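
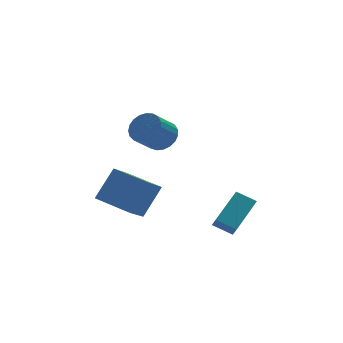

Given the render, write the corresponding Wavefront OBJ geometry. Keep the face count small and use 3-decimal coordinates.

v -0.644 1.775 1.75
v -0.132 2.038 2.416
v -1.144 1.627 3.356
v -1.656 1.365 2.69
v -0.324 2.341 2.343
v -1.335 1.931 3.282
v -0.57 2.547 2.167
v -1.581 2.136 3.107
v -0.83 2.619 1.919
v -1.841 2.208 2.859
v -1.057 2.545 1.642
v -2.068 2.135 2.582
v -1.213 2.338 1.384
v -2.224 1.928 2.324
v -1.271 2.034 1.189
v -2.282 1.623 2.129
v -1.22 1.685 1.091
v -2.231 1.275 2.031
v -1.07 1.352 1.107
v -2.081 0.941 2.047
v -0.846 1.092 1.234
v -1.858 0.681 2.174
v -0.588 0.95 1.451
v -1.599 0.539 2.39
v -0.339 0.951 1.719
v -1.35 0.54 2.659
v -0.143 1.094 1.993
v -1.154 0.684 2.932
v -0.033 1.355 2.224
v -1.045 0.945 3.164
v -0.03 1.689 2.374
v -1.041 1.279 3.314
v 1.242 -0.056 -3.285
v 2.778 0.991 -2.306
v 1.295 0.447 -3.905
v 2.831 1.493 -2.927
v 1.989 -0.713 -3.753
v 3.525 0.333 -2.775
v 2.042 -0.211 -4.374
v 3.578 0.836 -3.395
v -2.299 1.644 -2.877
v -1.195 2.023 -1.34
v -3.337 3.371 -2.558
v -2.232 3.75 -1.021
v -1.328 2.39 -3.759
v -0.223 2.769 -2.222
v -2.365 4.117 -3.44
v -1.261 4.496 -1.903
f 2 1 5
f 2 5 3
f 3 5 6
f 3 6 4
f 5 1 7
f 5 7 6
f 6 7 8
f 6 8 4
f 7 1 9
f 7 9 8
f 8 9 10
f 8 10 4
f 9 1 11
f 9 11 10
f 10 11 12
f 10 12 4
f 11 1 13
f 11 13 12
f 12 13 14
f 12 14 4
f 13 1 15
f 13 15 14
f 14 15 16
f 14 16 4
f 15 1 17
f 15 17 16
f 16 17 18
f 16 18 4
f 17 1 19
f 17 19 18
f 18 19 20
f 18 20 4
f 19 1 21
f 19 21 20
f 20 21 22
f 20 22 4
f 21 1 23
f 21 23 22
f 22 23 24
f 22 24 4
f 23 1 25
f 23 25 24
f 24 25 26
f 24 26 4
f 25 1 27
f 25 27 26
f 26 27 28
f 26 28 4
f 27 1 29
f 27 29 28
f 28 29 30
f 28 30 4
f 29 1 31
f 29 31 30
f 30 31 32
f 30 32 4
f 31 1 2
f 31 2 32
f 32 2 3
f 32 3 4
f 34 36 33
f 37 34 33
f 33 36 35
f 35 37 33
f 34 40 36
f 38 34 37
f 38 40 34
f 36 40 35
f 39 37 35
f 35 40 39
f 39 38 37
f 40 38 39
f 42 44 41
f 45 42 41
f 41 44 43
f 43 45 41
f 42 48 44
f 46 42 45
f 46 48 42
f 44 48 43
f 47 45 43
f 43 48 47
f 47 46 45
f 48 46 47



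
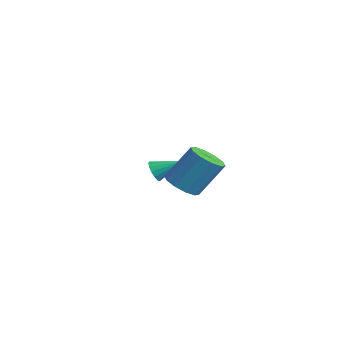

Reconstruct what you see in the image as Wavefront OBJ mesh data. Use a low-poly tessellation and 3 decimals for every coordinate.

v 2.271 -4.041 1.598
v 3.042 -3.925 1.313
v 3.46 -2.964 2.838
v 2.689 -3.079 3.122
v 2.752 -3.536 1.148
v 3.17 -2.574 2.672
v 2.278 -3.339 1.154
v 2.696 -2.378 2.678
v 1.801 -3.411 1.33
v 2.22 -2.45 2.854
v 1.504 -3.723 1.608
v 1.922 -2.762 3.132
v 1.5 -4.156 1.882
v 1.918 -3.195 3.407
v 1.79 -4.546 2.048
v 2.208 -3.584 3.572
v 2.264 -4.742 2.042
v 2.682 -3.781 3.566
v 2.74 -4.67 1.866
v 3.159 -3.709 3.39
v 3.038 -4.358 1.588
v 3.456 -3.397 3.112
v -2.925 -2.156 0.011
v -2.458 -2.291 -0.306
v -2.175 -1.064 0.649
v -2.608 -2.091 -0.471
v -2.844 -1.908 -0.507
v -3.101 -1.792 -0.405
v -3.311 -1.773 -0.191
v -3.417 -1.857 0.077
v -3.391 -2.021 0.327
v -3.241 -2.221 0.493
v -3.005 -2.404 0.529
v -2.748 -2.52 0.426
v -2.538 -2.539 0.213
v -2.432 -2.455 -0.055
f 2 1 5
f 2 5 3
f 3 5 6
f 3 6 4
f 5 1 7
f 5 7 6
f 6 7 8
f 6 8 4
f 7 1 9
f 7 9 8
f 8 9 10
f 8 10 4
f 9 1 11
f 9 11 10
f 10 11 12
f 10 12 4
f 11 1 13
f 11 13 12
f 12 13 14
f 12 14 4
f 13 1 15
f 13 15 14
f 14 15 16
f 14 16 4
f 15 1 17
f 15 17 16
f 16 17 18
f 16 18 4
f 17 1 19
f 17 19 18
f 18 19 20
f 18 20 4
f 19 1 21
f 19 21 20
f 20 21 22
f 20 22 4
f 21 1 2
f 21 2 22
f 22 2 3
f 22 3 4
f 24 23 26
f 24 26 25
f 26 23 27
f 26 27 25
f 27 23 28
f 27 28 25
f 28 23 29
f 28 29 25
f 29 23 30
f 29 30 25
f 30 23 31
f 30 31 25
f 31 23 32
f 31 32 25
f 32 23 33
f 32 33 25
f 33 23 34
f 33 34 25
f 34 23 35
f 34 35 25
f 35 23 36
f 35 36 25
f 36 23 24
f 36 24 25



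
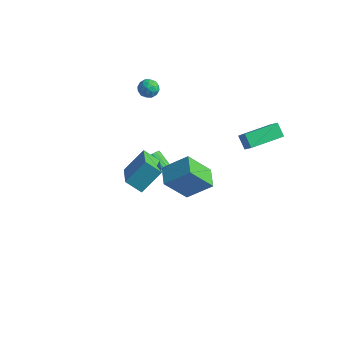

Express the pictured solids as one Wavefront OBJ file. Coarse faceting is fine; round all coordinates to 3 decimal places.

v -3.45 3.599 1.566
v -3.031 3.509 2.043
v -4.169 3.071 2.097
v -3.75 2.981 2.574
v -3.982 3.568 2.457
v -3.537 3.894 2.129
v -3.663 2.686 2.011
v -3.218 3.012 1.683
v -3.163 2.945 2.319
v -3.36 3.49 2.594
v -3.84 3.09 1.546
v -4.037 3.635 1.821
v -3.178 3.6 1.758
v -4.022 2.98 2.382
v -4.159 3.324 2.313
v -3.912 3.272 2.594
v -3.475 3.827 1.808
v -3.229 3.774 2.089
v -3.787 3.808 2.332
v -3.971 2.806 2.051
v -3.725 2.753 2.332
v -3.288 3.308 1.546
v -3.041 3.256 1.827
v -3.413 2.772 1.808
v -3.009 3.216 2.201
v -3.431 2.906 2.513
v -3.38 2.732 2.182
v -3.119 2.924 1.989
v -3.125 3.536 2.362
v -3.547 3.226 2.674
v -3.683 3.571 2.605
v -3.422 3.762 2.412
v -3.202 3.205 2.524
v -3.653 3.354 1.466
v -4.075 3.044 1.778
v -3.778 2.818 1.728
v -3.517 3.009 1.535
v -3.769 3.674 1.627
v -4.191 3.364 1.939
v -4.081 3.656 2.151
v -3.82 3.848 1.958
v -3.998 3.375 1.616
v 3.118 2.217 1.235
v 3.703 1.865 2.032
v 2.521 2.552 1.82
v 3.107 2.2 2.617
v 4.113 3.94 1.263
v 4.699 3.588 2.06
v 3.517 4.275 1.848
v 4.102 3.923 2.645
v -1.077 -2.993 1.812
v -0.089 -4.346 2.62
v -0.529 -1.942 2.901
v 0.458 -3.295 3.71
v -0.238 -2.765 1.17
v 0.749 -4.118 1.979
v 0.309 -1.714 2.26
v 1.297 -3.067 3.068
v -0.363 1.846 -3.437
v -1.247 0.91 -1.803
v 0.843 2.589 -2.359
v -0.041 1.653 -0.725
v 0.381 0.867 -3.595
v -0.503 -0.069 -1.961
v 1.587 1.61 -2.517
v 0.703 0.674 -0.883
v -0.269 -0.667 0.15
v 0.032 -0.419 0.509
v -0.79 -0.144 1.008
v -1.091 -0.393 0.65
v -0.005 -0.259 0.361
v -0.826 0.015 0.861
v -0.087 -0.17 0.177
v -0.909 0.104 0.677
v -0.201 -0.167 -0.012
v -1.022 0.107 0.488
v -0.326 -0.251 -0.172
v -1.148 0.024 0.327
v -0.442 -0.406 -0.277
v -1.264 -0.132 0.222
v -0.528 -0.607 -0.308
v -1.35 -0.332 0.191
v -0.569 -0.818 -0.26
v -1.391 -0.543 0.24
v -0.558 -1.003 -0.141
v -1.38 -0.728 0.359
v -0.498 -1.13 0.029
v -1.319 -0.855 0.528
v -0.397 -1.177 0.219
v -1.219 -0.902 0.719
v -0.275 -1.136 0.398
v -1.097 -0.861 0.898
v -0.152 -1.014 0.534
v -0.973 -0.739 1.033
v -0.049 -0.832 0.603
v -0.87 -0.557 1.103
v 0.016 -0.621 0.594
v -0.805 -0.347 1.094
f 1 38 17
f 38 12 41
f 17 41 6
f 38 41 17
f 1 17 13
f 17 6 18
f 13 18 2
f 17 18 13
f 1 13 22
f 13 2 23
f 22 23 8
f 13 23 22
f 1 22 34
f 22 8 37
f 34 37 11
f 22 37 34
f 1 34 38
f 34 11 42
f 38 42 12
f 34 42 38
f 2 18 29
f 18 6 32
f 29 32 10
f 18 32 29
f 6 41 19
f 41 12 40
f 19 40 5
f 41 40 19
f 12 42 39
f 42 11 35
f 39 35 3
f 42 35 39
f 11 37 36
f 37 8 24
f 36 24 7
f 37 24 36
f 8 23 28
f 23 2 25
f 28 25 9
f 23 25 28
f 4 30 16
f 30 10 31
f 16 31 5
f 30 31 16
f 4 16 14
f 16 5 15
f 14 15 3
f 16 15 14
f 4 14 21
f 14 3 20
f 21 20 7
f 14 20 21
f 4 21 26
f 21 7 27
f 26 27 9
f 21 27 26
f 4 26 30
f 26 9 33
f 30 33 10
f 26 33 30
f 5 31 19
f 31 10 32
f 19 32 6
f 31 32 19
f 3 15 39
f 15 5 40
f 39 40 12
f 15 40 39
f 7 20 36
f 20 3 35
f 36 35 11
f 20 35 36
f 9 27 28
f 27 7 24
f 28 24 8
f 27 24 28
f 10 33 29
f 33 9 25
f 29 25 2
f 33 25 29
f 44 46 43
f 47 44 43
f 43 46 45
f 45 47 43
f 44 50 46
f 48 44 47
f 48 50 44
f 46 50 45
f 49 47 45
f 45 50 49
f 49 48 47
f 50 48 49
f 52 54 51
f 55 52 51
f 51 54 53
f 53 55 51
f 52 58 54
f 56 52 55
f 56 58 52
f 54 58 53
f 57 55 53
f 53 58 57
f 57 56 55
f 58 56 57
f 60 62 59
f 63 60 59
f 59 62 61
f 61 63 59
f 60 66 62
f 64 60 63
f 64 66 60
f 62 66 61
f 65 63 61
f 61 66 65
f 65 64 63
f 66 64 65
f 68 67 71
f 68 71 69
f 69 71 72
f 69 72 70
f 71 67 73
f 71 73 72
f 72 73 74
f 72 74 70
f 73 67 75
f 73 75 74
f 74 75 76
f 74 76 70
f 75 67 77
f 75 77 76
f 76 77 78
f 76 78 70
f 77 67 79
f 77 79 78
f 78 79 80
f 78 80 70
f 79 67 81
f 79 81 80
f 80 81 82
f 80 82 70
f 81 67 83
f 81 83 82
f 82 83 84
f 82 84 70
f 83 67 85
f 83 85 84
f 84 85 86
f 84 86 70
f 85 67 87
f 85 87 86
f 86 87 88
f 86 88 70
f 87 67 89
f 87 89 88
f 88 89 90
f 88 90 70
f 89 67 91
f 89 91 90
f 90 91 92
f 90 92 70
f 91 67 93
f 91 93 92
f 92 93 94
f 92 94 70
f 93 67 95
f 93 95 94
f 94 95 96
f 94 96 70
f 95 67 97
f 95 97 96
f 96 97 98
f 96 98 70
f 97 67 68
f 97 68 98
f 98 68 69
f 98 69 70



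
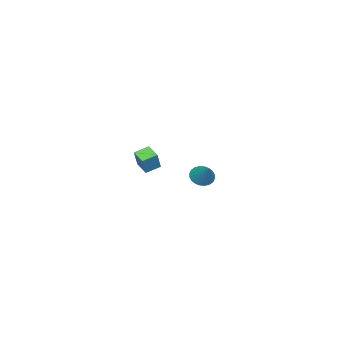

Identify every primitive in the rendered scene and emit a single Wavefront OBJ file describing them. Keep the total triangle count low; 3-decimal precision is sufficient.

v -4.117 2.965 -1.764
v -3.589 3.059 -2.287
v -3.263 3.755 -0.756
v -3.755 3.296 -2.331
v -3.977 3.482 -2.289
v -4.22 3.589 -2.166
v -4.448 3.601 -1.983
v -4.625 3.516 -1.766
v -4.725 3.348 -1.549
v -4.733 3.121 -1.364
v -4.646 2.87 -1.241
v -4.48 2.634 -1.197
v -4.258 2.448 -1.239
v -4.015 2.34 -1.361
v -3.787 2.328 -1.545
v -3.61 2.413 -1.762
v -3.51 2.581 -1.979
v -3.502 2.808 -2.163
v 3.178 2.302 1.761
v 3.788 2.379 2.838
v 2.568 2.875 2.065
v 3.178 2.951 3.142
v 3.662 2.989 1.438
v 4.272 3.065 2.515
v 3.052 3.561 1.742
v 3.662 3.638 2.819
f 2 1 4
f 2 4 3
f 4 1 5
f 4 5 3
f 5 1 6
f 5 6 3
f 6 1 7
f 6 7 3
f 7 1 8
f 7 8 3
f 8 1 9
f 8 9 3
f 9 1 10
f 9 10 3
f 10 1 11
f 10 11 3
f 11 1 12
f 11 12 3
f 12 1 13
f 12 13 3
f 13 1 14
f 13 14 3
f 14 1 15
f 14 15 3
f 15 1 16
f 15 16 3
f 16 1 17
f 16 17 3
f 17 1 18
f 17 18 3
f 18 1 2
f 18 2 3
f 20 22 19
f 23 20 19
f 19 22 21
f 21 23 19
f 20 26 22
f 24 20 23
f 24 26 20
f 22 26 21
f 25 23 21
f 21 26 25
f 25 24 23
f 26 24 25



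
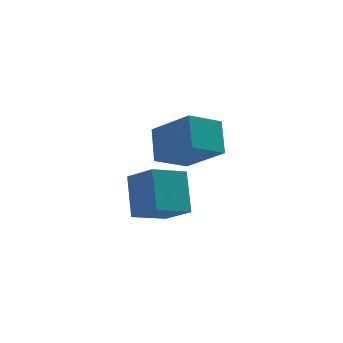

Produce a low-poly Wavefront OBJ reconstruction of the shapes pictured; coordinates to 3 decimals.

v 0.685 -3.593 -5.056
v -0.552 -3.809 -4.462
v 0.98 -2.425 -4.018
v -0.258 -2.642 -3.423
v 1.218 -4.438 -4.257
v -0.02 -4.655 -3.662
v 1.512 -3.271 -3.218
v 0.275 -3.487 -2.624
v 1.464 -0.441 -4.623
v 2.345 -1.62 -3.375
v 1.776 0.632 -3.83
v 2.658 -0.547 -2.582
v 2.702 -0.273 -5.338
v 3.584 -1.452 -4.09
v 3.015 0.8 -4.545
v 3.896 -0.379 -3.297
f 2 4 1
f 5 2 1
f 1 4 3
f 3 5 1
f 2 8 4
f 6 2 5
f 6 8 2
f 4 8 3
f 7 5 3
f 3 8 7
f 7 6 5
f 8 6 7
f 10 12 9
f 13 10 9
f 9 12 11
f 11 13 9
f 10 16 12
f 14 10 13
f 14 16 10
f 12 16 11
f 15 13 11
f 11 16 15
f 15 14 13
f 16 14 15



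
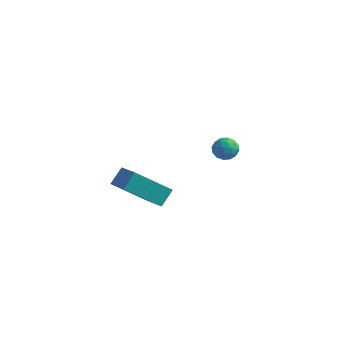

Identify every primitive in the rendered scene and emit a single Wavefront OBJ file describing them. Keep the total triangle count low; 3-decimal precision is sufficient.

v 1.804 -3.294 3.507
v 1.907 -2.603 4.208
v 0.76 -2.805 3.176
v 0.862 -2.113 3.877
v 2.858 -2.007 2.083
v 2.96 -1.315 2.784
v 1.813 -1.517 1.752
v 1.916 -0.826 2.453
v 2.591 4.06 2.659
v 3.085 3.783 3.002
v 2.135 3.097 2.538
v 2.629 2.82 2.881
v 2.194 3.215 3.187
v 2.476 3.81 3.262
v 2.744 3.07 2.278
v 3.026 3.665 2.353
v 3.18 3.171 2.767
v 2.84 3.261 3.329
v 2.38 3.619 2.211
v 2.04 3.709 2.773
v 2.878 4.006 2.841
v 2.342 2.874 2.699
v 2.087 3.106 2.878
v 2.377 2.944 3.08
v 2.52 4.022 2.994
v 2.81 3.859 3.196
v 2.287 3.525 3.304
v 2.41 3.021 2.344
v 2.7 2.858 2.546
v 2.843 3.936 2.46
v 3.133 3.774 2.662
v 2.933 3.355 2.236
v 3.224 3.483 2.905
v 2.956 2.918 2.834
v 3.024 3.064 2.479
v 3.189 3.414 2.523
v 3.024 3.536 3.235
v 2.756 2.97 3.164
v 2.501 3.203 3.343
v 2.666 3.552 3.387
v 3.08 3.177 3.097
v 2.464 3.91 2.376
v 2.196 3.344 2.305
v 2.554 3.328 2.153
v 2.719 3.677 2.197
v 2.264 3.962 2.706
v 1.996 3.397 2.635
v 2.031 3.466 3.017
v 2.196 3.816 3.061
v 2.14 3.703 2.443
f 2 4 1
f 5 2 1
f 1 4 3
f 3 5 1
f 2 8 4
f 6 2 5
f 6 8 2
f 4 8 3
f 7 5 3
f 3 8 7
f 7 6 5
f 8 6 7
f 9 46 25
f 46 20 49
f 25 49 14
f 46 49 25
f 9 25 21
f 25 14 26
f 21 26 10
f 25 26 21
f 9 21 30
f 21 10 31
f 30 31 16
f 21 31 30
f 9 30 42
f 30 16 45
f 42 45 19
f 30 45 42
f 9 42 46
f 42 19 50
f 46 50 20
f 42 50 46
f 10 26 37
f 26 14 40
f 37 40 18
f 26 40 37
f 14 49 27
f 49 20 48
f 27 48 13
f 49 48 27
f 20 50 47
f 50 19 43
f 47 43 11
f 50 43 47
f 19 45 44
f 45 16 32
f 44 32 15
f 45 32 44
f 16 31 36
f 31 10 33
f 36 33 17
f 31 33 36
f 12 38 24
f 38 18 39
f 24 39 13
f 38 39 24
f 12 24 22
f 24 13 23
f 22 23 11
f 24 23 22
f 12 22 29
f 22 11 28
f 29 28 15
f 22 28 29
f 12 29 34
f 29 15 35
f 34 35 17
f 29 35 34
f 12 34 38
f 34 17 41
f 38 41 18
f 34 41 38
f 13 39 27
f 39 18 40
f 27 40 14
f 39 40 27
f 11 23 47
f 23 13 48
f 47 48 20
f 23 48 47
f 15 28 44
f 28 11 43
f 44 43 19
f 28 43 44
f 17 35 36
f 35 15 32
f 36 32 16
f 35 32 36
f 18 41 37
f 41 17 33
f 37 33 10
f 41 33 37



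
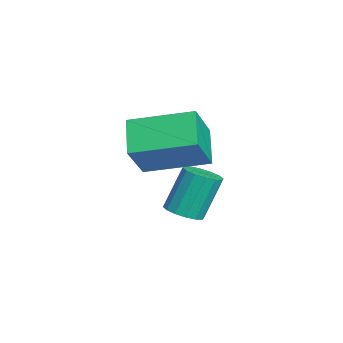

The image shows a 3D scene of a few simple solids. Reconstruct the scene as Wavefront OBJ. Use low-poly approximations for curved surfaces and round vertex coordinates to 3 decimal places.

v 0.055 -1.563 -4.36
v 0.623 -1.527 -4.249
v 0.333 -1.001 -2.929
v -0.235 -1.037 -3.04
v 0.551 -1.262 -4.371
v 0.261 -0.736 -3.051
v 0.346 -1.078 -4.489
v 0.056 -0.552 -3.17
v 0.063 -1.024 -4.573
v -0.228 -0.498 -3.253
v -0.222 -1.114 -4.6
v -0.513 -0.588 -3.28
v -0.433 -1.324 -4.562
v -0.723 -0.798 -3.243
v -0.513 -1.599 -4.471
v -0.803 -1.073 -3.151
v -0.441 -1.864 -4.349
v -0.731 -1.338 -3.029
v -0.236 -2.048 -4.23
v -0.526 -1.522 -2.911
v 0.048 -2.102 -4.147
v -0.243 -1.576 -2.827
v 0.333 -2.012 -4.12
v 0.042 -1.486 -2.8
v 0.543 -1.802 -4.157
v 0.253 -1.276 -2.838
v 0.696 -2.631 -2.515
v -0.273 -2.642 -1.774
v 1.004 -0.869 -2.084
v 0.035 -0.88 -1.343
v 1.525 -3.04 -1.437
v 0.556 -3.051 -0.696
v 1.833 -1.278 -1.006
v 0.864 -1.289 -0.265
f 2 1 5
f 2 5 3
f 3 5 6
f 3 6 4
f 5 1 7
f 5 7 6
f 6 7 8
f 6 8 4
f 7 1 9
f 7 9 8
f 8 9 10
f 8 10 4
f 9 1 11
f 9 11 10
f 10 11 12
f 10 12 4
f 11 1 13
f 11 13 12
f 12 13 14
f 12 14 4
f 13 1 15
f 13 15 14
f 14 15 16
f 14 16 4
f 15 1 17
f 15 17 16
f 16 17 18
f 16 18 4
f 17 1 19
f 17 19 18
f 18 19 20
f 18 20 4
f 19 1 21
f 19 21 20
f 20 21 22
f 20 22 4
f 21 1 23
f 21 23 22
f 22 23 24
f 22 24 4
f 23 1 25
f 23 25 24
f 24 25 26
f 24 26 4
f 25 1 2
f 25 2 26
f 26 2 3
f 26 3 4
f 28 30 27
f 31 28 27
f 27 30 29
f 29 31 27
f 28 34 30
f 32 28 31
f 32 34 28
f 30 34 29
f 33 31 29
f 29 34 33
f 33 32 31
f 34 32 33



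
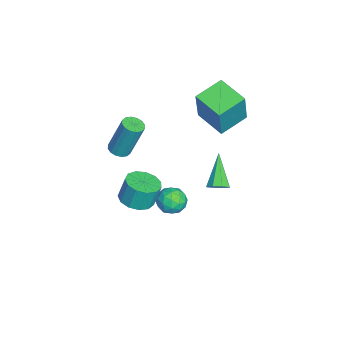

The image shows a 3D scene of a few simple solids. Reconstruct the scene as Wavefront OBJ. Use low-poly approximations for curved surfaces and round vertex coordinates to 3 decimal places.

v -1.068 -3.16 0.053
v -0.633 -3.54 0.173
v -0.557 -2.82 2.187
v -0.992 -2.44 2.067
v -0.492 -3.286 0.077
v -0.417 -2.567 2.091
v -0.505 -2.999 -0.026
v -0.43 -2.279 1.988
v -0.67 -2.754 -0.107
v -0.594 -2.035 1.907
v -0.941 -2.619 -0.145
v -0.865 -1.899 1.869
v -1.246 -2.628 -0.13
v -1.17 -1.908 1.884
v -1.503 -2.78 -0.067
v -1.427 -2.06 1.947
v -1.643 -3.033 0.029
v -1.568 -2.314 2.043
v -1.63 -3.321 0.132
v -1.555 -2.601 2.146
v -1.466 -3.565 0.213
v -1.39 -2.846 2.227
v -1.195 -3.701 0.251
v -1.119 -2.981 2.265
v -0.89 -3.692 0.236
v -0.814 -2.972 2.25
v 2.475 -2.094 -0.419
v 3.343 -1.899 -0.411
v 3.254 -1.551 0.807
v 2.385 -1.746 0.799
v 3.105 -1.479 -0.548
v 3.016 -1.132 0.67
v 2.667 -1.254 -0.644
v 2.578 -0.907 0.574
v 2.168 -1.296 -0.669
v 2.079 -0.949 0.55
v 1.766 -1.591 -0.614
v 1.677 -1.244 0.604
v 1.589 -2.046 -0.498
v 1.5 -1.699 0.721
v 1.694 -2.516 -0.356
v 1.604 -2.168 0.862
v 2.046 -2.851 -0.235
v 1.957 -2.504 0.984
v 2.534 -2.946 -0.172
v 2.445 -2.599 1.047
v 3.004 -2.771 -0.187
v 2.914 -2.424 1.031
v 3.305 -2.38 -0.277
v 3.216 -2.033 0.942
v -4.338 1.754 1.339
v -3.642 1.647 3.36
v -3.125 2.935 0.984
v -2.43 2.829 3.005
v -3.29 0.551 0.915
v -2.595 0.445 2.936
v -2.078 1.733 0.56
v -1.382 1.626 2.581
v -1.164 0.146 -3.917
v -0.626 -0.233 -4.423
v -1.554 -1.047 -3.437
v -1.016 -1.426 -3.943
v -0.737 -0.972 -3.306
v -0.496 -0.235 -3.602
v -1.684 -1.045 -4.258
v -1.443 -0.308 -4.554
v -0.947 -0.97 -4.633
v -0.362 -0.924 -4.045
v -1.818 -0.356 -3.815
v -1.233 -0.31 -3.227
v -0.861 0.061 -4.212
v -1.319 -1.341 -3.648
v -1.156 -1.074 -3.273
v -0.839 -1.297 -3.571
v -0.785 0.061 -3.73
v -0.468 -0.163 -4.027
v -0.534 -0.597 -3.371
v -1.712 -1.117 -3.833
v -1.395 -1.341 -4.13
v -1.341 0.017 -4.289
v -1.024 -0.206 -4.587
v -1.646 -0.683 -4.489
v -0.733 -0.595 -4.633
v -0.962 -1.296 -4.351
v -1.355 -1.072 -4.536
v -1.213 -0.639 -4.71
v -0.389 -0.568 -4.287
v -0.619 -1.269 -4.005
v -0.455 -1.002 -3.631
v -0.313 -0.569 -3.805
v -0.578 -1.001 -4.411
v -1.561 -0.011 -3.855
v -1.791 -0.712 -3.573
v -1.867 -0.711 -4.055
v -1.725 -0.278 -4.229
v -1.218 0.016 -3.509
v -1.447 -0.685 -3.227
v -0.967 -0.641 -3.15
v -0.825 -0.208 -3.324
v -1.602 -0.279 -3.449
v -1.375 1.633 -3.008
v -0.997 1.378 -2.603
v -2.845 1.607 -1.652
v -0.989 1.844 -2.585
v -1.207 2.187 -2.815
v -1.524 2.205 -3.158
v -1.753 1.888 -3.413
v -1.761 1.422 -3.43
v -1.543 1.079 -3.201
v -1.226 1.061 -2.858
f 2 1 5
f 2 5 3
f 3 5 6
f 3 6 4
f 5 1 7
f 5 7 6
f 6 7 8
f 6 8 4
f 7 1 9
f 7 9 8
f 8 9 10
f 8 10 4
f 9 1 11
f 9 11 10
f 10 11 12
f 10 12 4
f 11 1 13
f 11 13 12
f 12 13 14
f 12 14 4
f 13 1 15
f 13 15 14
f 14 15 16
f 14 16 4
f 15 1 17
f 15 17 16
f 16 17 18
f 16 18 4
f 17 1 19
f 17 19 18
f 18 19 20
f 18 20 4
f 19 1 21
f 19 21 20
f 20 21 22
f 20 22 4
f 21 1 23
f 21 23 22
f 22 23 24
f 22 24 4
f 23 1 25
f 23 25 24
f 24 25 26
f 24 26 4
f 25 1 2
f 25 2 26
f 26 2 3
f 26 3 4
f 28 27 31
f 28 31 29
f 29 31 32
f 29 32 30
f 31 27 33
f 31 33 32
f 32 33 34
f 32 34 30
f 33 27 35
f 33 35 34
f 34 35 36
f 34 36 30
f 35 27 37
f 35 37 36
f 36 37 38
f 36 38 30
f 37 27 39
f 37 39 38
f 38 39 40
f 38 40 30
f 39 27 41
f 39 41 40
f 40 41 42
f 40 42 30
f 41 27 43
f 41 43 42
f 42 43 44
f 42 44 30
f 43 27 45
f 43 45 44
f 44 45 46
f 44 46 30
f 45 27 47
f 45 47 46
f 46 47 48
f 46 48 30
f 47 27 49
f 47 49 48
f 48 49 50
f 48 50 30
f 49 27 28
f 49 28 50
f 50 28 29
f 50 29 30
f 52 54 51
f 55 52 51
f 51 54 53
f 53 55 51
f 52 58 54
f 56 52 55
f 56 58 52
f 54 58 53
f 57 55 53
f 53 58 57
f 57 56 55
f 58 56 57
f 59 96 75
f 96 70 99
f 75 99 64
f 96 99 75
f 59 75 71
f 75 64 76
f 71 76 60
f 75 76 71
f 59 71 80
f 71 60 81
f 80 81 66
f 71 81 80
f 59 80 92
f 80 66 95
f 92 95 69
f 80 95 92
f 59 92 96
f 92 69 100
f 96 100 70
f 92 100 96
f 60 76 87
f 76 64 90
f 87 90 68
f 76 90 87
f 64 99 77
f 99 70 98
f 77 98 63
f 99 98 77
f 70 100 97
f 100 69 93
f 97 93 61
f 100 93 97
f 69 95 94
f 95 66 82
f 94 82 65
f 95 82 94
f 66 81 86
f 81 60 83
f 86 83 67
f 81 83 86
f 62 88 74
f 88 68 89
f 74 89 63
f 88 89 74
f 62 74 72
f 74 63 73
f 72 73 61
f 74 73 72
f 62 72 79
f 72 61 78
f 79 78 65
f 72 78 79
f 62 79 84
f 79 65 85
f 84 85 67
f 79 85 84
f 62 84 88
f 84 67 91
f 88 91 68
f 84 91 88
f 63 89 77
f 89 68 90
f 77 90 64
f 89 90 77
f 61 73 97
f 73 63 98
f 97 98 70
f 73 98 97
f 65 78 94
f 78 61 93
f 94 93 69
f 78 93 94
f 67 85 86
f 85 65 82
f 86 82 66
f 85 82 86
f 68 91 87
f 91 67 83
f 87 83 60
f 91 83 87
f 102 101 104
f 102 104 103
f 104 101 105
f 104 105 103
f 105 101 106
f 105 106 103
f 106 101 107
f 106 107 103
f 107 101 108
f 107 108 103
f 108 101 109
f 108 109 103
f 109 101 110
f 109 110 103
f 110 101 102
f 110 102 103



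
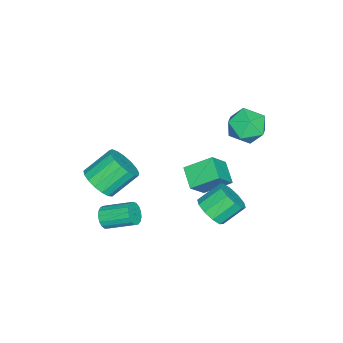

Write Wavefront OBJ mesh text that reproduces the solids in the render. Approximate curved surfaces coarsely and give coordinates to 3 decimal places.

v 2.111 3.21 0.211
v 2.837 3.157 0.852
v 2.055 4.058 1.81
v 1.329 4.11 1.169
v 2.939 3.627 0.494
v 2.158 4.528 1.452
v 2.725 3.937 0.028
v 1.944 4.838 0.986
v 2.276 3.97 -0.369
v 1.495 4.871 0.59
v 1.764 3.712 -0.543
v 0.983 4.613 0.415
v 1.385 3.262 -0.43
v 0.603 4.163 0.528
v 1.282 2.792 -0.072
v 0.501 3.693 0.886
v 1.496 2.482 0.394
v 0.715 3.383 1.352
v 1.945 2.449 0.79
v 1.164 3.35 1.749
v 2.457 2.707 0.965
v 1.676 3.608 1.923
v 2.694 -2.348 -1.749
v 2.998 -2.051 -2.305
v 2.791 -0.455 -1.567
v 2.486 -0.752 -1.011
v 2.673 -2.056 -2.385
v 2.465 -0.461 -1.647
v 2.352 -2.128 -2.319
v 2.145 -0.533 -1.581
v 2.11 -2.251 -2.123
v 1.902 -0.655 -1.385
v 2.001 -2.395 -1.841
v 1.794 -0.8 -1.103
v 2.052 -2.529 -1.538
v 1.844 -0.934 -0.8
v 2.249 -2.621 -1.283
v 2.041 -1.026 -0.545
v 2.548 -2.651 -1.135
v 2.34 -1.055 -0.397
v 2.88 -2.611 -1.128
v 2.673 -1.016 -0.39
v 3.17 -2.511 -1.263
v 2.963 -0.915 -0.525
v 3.351 -2.373 -1.509
v 3.143 -0.778 -0.771
v 3.381 -2.23 -1.811
v 3.173 -0.634 -1.072
v 3.254 -2.113 -2.098
v 3.046 -0.518 -1.36
v -0.17 0.895 1.019
v -0.673 2.282 1.922
v -1.146 1.291 -0.132
v -1.649 2.678 0.771
v 0.829 1.642 0.429
v 0.326 3.029 1.332
v -0.147 2.038 -0.722
v -0.65 3.425 0.181
v -3.397 3.51 3.662
v -2.844 4.378 3.048
v -1.676 2.762 4.152
v -1.123 3.63 3.538
v -1.714 3.893 4.547
v -2.778 4.355 4.244
v -1.742 2.785 2.956
v -2.806 3.247 2.653
v -1.822 3.93 2.611
v -1.804 4.615 3.595
v -2.716 2.525 3.605
v -2.698 3.21 4.589
v 2.163 -2.889 0.501
v 3.051 -2.317 0.723
v 2.066 -1.259 1.941
v 1.177 -1.831 1.719
v 2.836 -2.062 0.328
v 1.851 -1.005 1.546
v 2.466 -1.997 -0.028
v 1.481 -0.94 1.19
v 2.027 -2.136 -0.262
v 1.042 -1.079 0.956
v 1.619 -2.448 -0.321
v 0.634 -1.39 0.897
v 1.335 -2.861 -0.193
v 0.35 -1.803 1.025
v 1.241 -3.28 0.095
v 0.256 -2.222 1.313
v 1.358 -3.609 0.476
v 0.373 -2.551 1.694
v 1.659 -3.774 0.862
v 0.674 -2.716 2.08
v 2.076 -3.735 1.166
v 1.091 -2.678 2.384
v 2.512 -3.503 1.317
v 1.527 -2.446 2.535
v 2.869 -3.13 1.282
v 1.884 -2.073 2.5
v 3.063 -2.702 1.067
v 2.078 -1.645 2.285
f 2 1 5
f 2 5 3
f 3 5 6
f 3 6 4
f 5 1 7
f 5 7 6
f 6 7 8
f 6 8 4
f 7 1 9
f 7 9 8
f 8 9 10
f 8 10 4
f 9 1 11
f 9 11 10
f 10 11 12
f 10 12 4
f 11 1 13
f 11 13 12
f 12 13 14
f 12 14 4
f 13 1 15
f 13 15 14
f 14 15 16
f 14 16 4
f 15 1 17
f 15 17 16
f 16 17 18
f 16 18 4
f 17 1 19
f 17 19 18
f 18 19 20
f 18 20 4
f 19 1 21
f 19 21 20
f 20 21 22
f 20 22 4
f 21 1 2
f 21 2 22
f 22 2 3
f 22 3 4
f 24 23 27
f 24 27 25
f 25 27 28
f 25 28 26
f 27 23 29
f 27 29 28
f 28 29 30
f 28 30 26
f 29 23 31
f 29 31 30
f 30 31 32
f 30 32 26
f 31 23 33
f 31 33 32
f 32 33 34
f 32 34 26
f 33 23 35
f 33 35 34
f 34 35 36
f 34 36 26
f 35 23 37
f 35 37 36
f 36 37 38
f 36 38 26
f 37 23 39
f 37 39 38
f 38 39 40
f 38 40 26
f 39 23 41
f 39 41 40
f 40 41 42
f 40 42 26
f 41 23 43
f 41 43 42
f 42 43 44
f 42 44 26
f 43 23 45
f 43 45 44
f 44 45 46
f 44 46 26
f 45 23 47
f 45 47 46
f 46 47 48
f 46 48 26
f 47 23 49
f 47 49 48
f 48 49 50
f 48 50 26
f 49 23 24
f 49 24 50
f 50 24 25
f 50 25 26
f 52 54 51
f 55 52 51
f 51 54 53
f 53 55 51
f 52 58 54
f 56 52 55
f 56 58 52
f 54 58 53
f 57 55 53
f 53 58 57
f 57 56 55
f 58 56 57
f 59 70 64
f 59 64 60
f 59 60 66
f 59 66 69
f 59 69 70
f 60 64 68
f 64 70 63
f 70 69 61
f 69 66 65
f 66 60 67
f 62 68 63
f 62 63 61
f 62 61 65
f 62 65 67
f 62 67 68
f 63 68 64
f 61 63 70
f 65 61 69
f 67 65 66
f 68 67 60
f 72 71 75
f 72 75 73
f 73 75 76
f 73 76 74
f 75 71 77
f 75 77 76
f 76 77 78
f 76 78 74
f 77 71 79
f 77 79 78
f 78 79 80
f 78 80 74
f 79 71 81
f 79 81 80
f 80 81 82
f 80 82 74
f 81 71 83
f 81 83 82
f 82 83 84
f 82 84 74
f 83 71 85
f 83 85 84
f 84 85 86
f 84 86 74
f 85 71 87
f 85 87 86
f 86 87 88
f 86 88 74
f 87 71 89
f 87 89 88
f 88 89 90
f 88 90 74
f 89 71 91
f 89 91 90
f 90 91 92
f 90 92 74
f 91 71 93
f 91 93 92
f 92 93 94
f 92 94 74
f 93 71 95
f 93 95 94
f 94 95 96
f 94 96 74
f 95 71 97
f 95 97 96
f 96 97 98
f 96 98 74
f 97 71 72
f 97 72 98
f 98 72 73
f 98 73 74



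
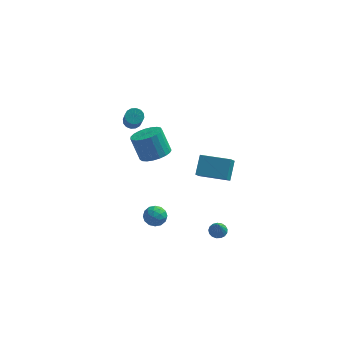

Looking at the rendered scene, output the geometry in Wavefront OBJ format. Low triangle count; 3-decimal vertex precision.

v -0.95 4.537 1.68
v -0.428 4.53 1.589
v -0.188 3.316 3.07
v -0.71 3.323 3.16
v -0.467 4.737 1.765
v -0.226 3.523 3.246
v -0.635 4.89 1.918
v -0.395 3.676 3.399
v -0.887 4.949 2.007
v -0.647 3.735 3.488
v -1.157 4.897 2.009
v -0.917 3.683 3.489
v -1.371 4.749 1.922
v -1.131 3.535 3.403
v -1.472 4.544 1.77
v -1.232 3.33 3.251
v -1.434 4.337 1.594
v -1.193 3.123 3.075
v -1.265 4.184 1.441
v -1.025 2.97 2.922
v -1.013 4.125 1.352
v -0.773 2.911 2.833
v -0.743 4.177 1.351
v -0.503 2.963 2.831
v -0.529 4.325 1.437
v -0.289 3.111 2.918
v 3.984 0.655 -4.089
v 4.49 0.769 -4.05
v 4.016 0.165 -3.071
v 4.376 0.967 -3.951
v 4.173 1.094 -3.883
v 3.926 1.12 -3.863
v 3.693 1.04 -3.894
v 3.526 0.871 -3.97
v 3.464 0.653 -4.073
v 3.521 0.436 -4.18
v 3.685 0.268 -4.266
v 3.916 0.19 -4.311
v 4.164 0.218 -4.305
v 4.37 0.346 -4.25
v 4.487 0.545 -4.158
v 0.664 0.271 2.724
v 1.397 0.737 2.863
v 0.87 1.175 4.175
v 0.136 0.709 4.036
v 1.182 0.982 2.696
v 0.655 1.419 4.008
v 0.878 1.103 2.533
v 0.351 1.54 3.845
v 0.536 1.081 2.403
v 0.009 1.518 3.715
v 0.217 0.919 2.329
v -0.31 1.356 3.641
v -0.025 0.644 2.323
v -0.552 1.082 3.635
v -0.148 0.306 2.386
v -0.675 0.743 3.698
v -0.131 -0.039 2.508
v -0.658 0.398 3.82
v 0.023 -0.33 2.667
v -0.504 0.107 3.979
v 0.289 -0.517 2.836
v -0.238 -0.08 4.148
v 0.619 -0.568 2.986
v 0.092 -0.13 4.298
v 0.957 -0.473 3.09
v 0.43 -0.036 4.402
v 1.244 -0.25 3.131
v 0.717 0.187 4.443
v 1.431 0.063 3.102
v 0.904 0.5 4.414
v 1.485 0.412 3.007
v 0.958 0.85 4.319
v 2.581 3.47 -1.887
v 2.769 4.431 -1.002
v 2.763 4 -2.5
v 2.951 4.96 -1.614
v 4.309 3.02 -1.766
v 4.497 3.98 -0.88
v 4.491 3.549 -2.378
v 4.679 4.51 -1.493
v 0.155 1.961 -3.513
v 0.776 2.179 -3.766
v 0.224 1.021 -4.154
v 0.845 1.239 -4.407
v 0.789 1.04 -3.733
v 0.746 1.621 -3.337
v 0.254 1.579 -4.583
v 0.211 2.16 -4.187
v 0.837 1.943 -4.427
v 1.167 1.609 -3.902
v -0.167 1.591 -4.018
v 0.163 1.257 -3.493
v 0.46 2.153 -3.584
v 0.54 1.047 -4.336
v 0.507 0.93 -3.941
v 0.872 1.058 -4.089
v 0.442 1.825 -3.331
v 0.807 1.953 -3.48
v 0.815 1.283 -3.461
v 0.193 1.247 -4.44
v 0.558 1.375 -4.589
v 0.128 2.142 -3.831
v 0.493 2.27 -3.979
v 0.185 1.917 -4.459
v 0.86 2.142 -4.121
v 0.9 1.589 -4.497
v 0.553 1.789 -4.601
v 0.528 2.131 -4.368
v 1.055 1.946 -3.812
v 1.095 1.393 -4.188
v 1.062 1.276 -3.793
v 1.037 1.618 -3.56
v 1.09 1.807 -4.2
v -0.095 1.807 -3.732
v -0.055 1.254 -4.108
v -0.037 1.582 -4.36
v -0.062 1.924 -4.127
v 0.1 1.611 -3.423
v 0.14 1.058 -3.799
v 0.472 1.069 -3.552
v 0.447 1.411 -3.319
v -0.09 1.393 -3.72
f 2 1 5
f 2 5 3
f 3 5 6
f 3 6 4
f 5 1 7
f 5 7 6
f 6 7 8
f 6 8 4
f 7 1 9
f 7 9 8
f 8 9 10
f 8 10 4
f 9 1 11
f 9 11 10
f 10 11 12
f 10 12 4
f 11 1 13
f 11 13 12
f 12 13 14
f 12 14 4
f 13 1 15
f 13 15 14
f 14 15 16
f 14 16 4
f 15 1 17
f 15 17 16
f 16 17 18
f 16 18 4
f 17 1 19
f 17 19 18
f 18 19 20
f 18 20 4
f 19 1 21
f 19 21 20
f 20 21 22
f 20 22 4
f 21 1 23
f 21 23 22
f 22 23 24
f 22 24 4
f 23 1 25
f 23 25 24
f 24 25 26
f 24 26 4
f 25 1 2
f 25 2 26
f 26 2 3
f 26 3 4
f 28 27 30
f 28 30 29
f 30 27 31
f 30 31 29
f 31 27 32
f 31 32 29
f 32 27 33
f 32 33 29
f 33 27 34
f 33 34 29
f 34 27 35
f 34 35 29
f 35 27 36
f 35 36 29
f 36 27 37
f 36 37 29
f 37 27 38
f 37 38 29
f 38 27 39
f 38 39 29
f 39 27 40
f 39 40 29
f 40 27 41
f 40 41 29
f 41 27 28
f 41 28 29
f 43 42 46
f 43 46 44
f 44 46 47
f 44 47 45
f 46 42 48
f 46 48 47
f 47 48 49
f 47 49 45
f 48 42 50
f 48 50 49
f 49 50 51
f 49 51 45
f 50 42 52
f 50 52 51
f 51 52 53
f 51 53 45
f 52 42 54
f 52 54 53
f 53 54 55
f 53 55 45
f 54 42 56
f 54 56 55
f 55 56 57
f 55 57 45
f 56 42 58
f 56 58 57
f 57 58 59
f 57 59 45
f 58 42 60
f 58 60 59
f 59 60 61
f 59 61 45
f 60 42 62
f 60 62 61
f 61 62 63
f 61 63 45
f 62 42 64
f 62 64 63
f 63 64 65
f 63 65 45
f 64 42 66
f 64 66 65
f 65 66 67
f 65 67 45
f 66 42 68
f 66 68 67
f 67 68 69
f 67 69 45
f 68 42 70
f 68 70 69
f 69 70 71
f 69 71 45
f 70 42 72
f 70 72 71
f 71 72 73
f 71 73 45
f 72 42 43
f 72 43 73
f 73 43 44
f 73 44 45
f 75 77 74
f 78 75 74
f 74 77 76
f 76 78 74
f 75 81 77
f 79 75 78
f 79 81 75
f 77 81 76
f 80 78 76
f 76 81 80
f 80 79 78
f 81 79 80
f 82 119 98
f 119 93 122
f 98 122 87
f 119 122 98
f 82 98 94
f 98 87 99
f 94 99 83
f 98 99 94
f 82 94 103
f 94 83 104
f 103 104 89
f 94 104 103
f 82 103 115
f 103 89 118
f 115 118 92
f 103 118 115
f 82 115 119
f 115 92 123
f 119 123 93
f 115 123 119
f 83 99 110
f 99 87 113
f 110 113 91
f 99 113 110
f 87 122 100
f 122 93 121
f 100 121 86
f 122 121 100
f 93 123 120
f 123 92 116
f 120 116 84
f 123 116 120
f 92 118 117
f 118 89 105
f 117 105 88
f 118 105 117
f 89 104 109
f 104 83 106
f 109 106 90
f 104 106 109
f 85 111 97
f 111 91 112
f 97 112 86
f 111 112 97
f 85 97 95
f 97 86 96
f 95 96 84
f 97 96 95
f 85 95 102
f 95 84 101
f 102 101 88
f 95 101 102
f 85 102 107
f 102 88 108
f 107 108 90
f 102 108 107
f 85 107 111
f 107 90 114
f 111 114 91
f 107 114 111
f 86 112 100
f 112 91 113
f 100 113 87
f 112 113 100
f 84 96 120
f 96 86 121
f 120 121 93
f 96 121 120
f 88 101 117
f 101 84 116
f 117 116 92
f 101 116 117
f 90 108 109
f 108 88 105
f 109 105 89
f 108 105 109
f 91 114 110
f 114 90 106
f 110 106 83
f 114 106 110



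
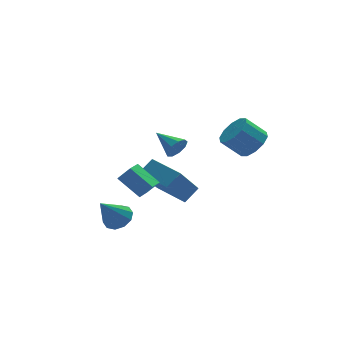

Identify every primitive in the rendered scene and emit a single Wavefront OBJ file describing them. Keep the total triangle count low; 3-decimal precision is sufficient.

v 0.606 -0.255 -4.085
v -0.622 -0.843 -2.396
v -0.173 1.787 -3.942
v -1.401 1.199 -2.252
v 1.461 0.021 -3.368
v 0.233 -0.567 -1.678
v 0.682 2.063 -3.224
v -0.546 1.475 -1.535
v -2.237 -3.146 -0.775
v -3.049 -2.174 0.204
v -2.837 -2.935 -1.481
v -3.648 -1.963 -0.502
v -1.492 -2.177 -1.118
v -2.303 -1.205 -0.139
v -2.091 -1.966 -1.824
v -2.903 -0.994 -0.845
v 3.667 -2.011 0.535
v 4.392 -1.921 1.218
v 3.377 -1.56 2.248
v 2.653 -1.649 1.565
v 4.315 -1.37 0.949
v 3.3 -1.009 1.978
v 3.99 -1.064 0.521
v 2.975 -0.703 1.551
v 3.542 -1.119 0.099
v 2.527 -0.758 1.129
v 3.142 -1.515 -0.156
v 2.127 -1.154 0.873
v 2.943 -2.1 -0.148
v 1.928 -1.739 0.882
v 3.02 -2.651 0.122
v 2.005 -2.29 1.151
v 3.345 -2.957 0.549
v 2.33 -2.596 1.579
v 3.793 -2.902 0.971
v 2.778 -2.541 2.001
v 4.193 -2.506 1.227
v 3.178 -2.145 2.256
v -3.094 -0.339 -4.374
v -2.398 -0.675 -3.974
v -4.186 -0.781 -2.846
v -2.428 -0.154 -3.845
v -2.713 0.297 -3.918
v -3.143 0.504 -4.165
v -3.554 0.39 -4.492
v -3.789 -0.003 -4.774
v -3.759 -0.524 -4.903
v -3.474 -0.974 -4.83
v -3.044 -1.182 -4.583
v -2.633 -1.067 -4.256
v 0.733 1.202 -0.834
v 1.002 1.571 -1.403
v 0.087 2.578 -0.246
v 0.545 1.402 -1.51
v 0.175 1.14 -1.301
v 0.067 0.906 -0.873
v 0.27 0.811 -0.427
v 0.69 0.899 -0.171
v 1.13 1.128 -0.226
v 1.384 1.392 -0.565
v 1.334 1.567 -1.03
f 2 4 1
f 5 2 1
f 1 4 3
f 3 5 1
f 2 8 4
f 6 2 5
f 6 8 2
f 4 8 3
f 7 5 3
f 3 8 7
f 7 6 5
f 8 6 7
f 10 12 9
f 13 10 9
f 9 12 11
f 11 13 9
f 10 16 12
f 14 10 13
f 14 16 10
f 12 16 11
f 15 13 11
f 11 16 15
f 15 14 13
f 16 14 15
f 18 17 21
f 18 21 19
f 19 21 22
f 19 22 20
f 21 17 23
f 21 23 22
f 22 23 24
f 22 24 20
f 23 17 25
f 23 25 24
f 24 25 26
f 24 26 20
f 25 17 27
f 25 27 26
f 26 27 28
f 26 28 20
f 27 17 29
f 27 29 28
f 28 29 30
f 28 30 20
f 29 17 31
f 29 31 30
f 30 31 32
f 30 32 20
f 31 17 33
f 31 33 32
f 32 33 34
f 32 34 20
f 33 17 35
f 33 35 34
f 34 35 36
f 34 36 20
f 35 17 37
f 35 37 36
f 36 37 38
f 36 38 20
f 37 17 18
f 37 18 38
f 38 18 19
f 38 19 20
f 40 39 42
f 40 42 41
f 42 39 43
f 42 43 41
f 43 39 44
f 43 44 41
f 44 39 45
f 44 45 41
f 45 39 46
f 45 46 41
f 46 39 47
f 46 47 41
f 47 39 48
f 47 48 41
f 48 39 49
f 48 49 41
f 49 39 50
f 49 50 41
f 50 39 40
f 50 40 41
f 52 51 54
f 52 54 53
f 54 51 55
f 54 55 53
f 55 51 56
f 55 56 53
f 56 51 57
f 56 57 53
f 57 51 58
f 57 58 53
f 58 51 59
f 58 59 53
f 59 51 60
f 59 60 53
f 60 51 61
f 60 61 53
f 61 51 52
f 61 52 53



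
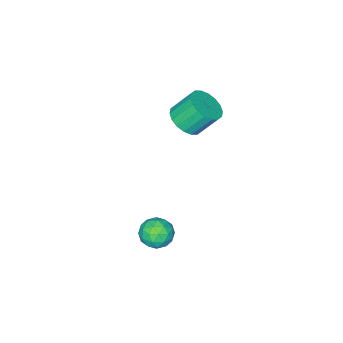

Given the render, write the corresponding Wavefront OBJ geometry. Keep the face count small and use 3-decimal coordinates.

v -0.751 -4.301 1.434
v -0.155 -4.765 2.026
v -0.773 -4.063 3.199
v -1.369 -3.599 2.606
v 0.064 -4.411 1.93
v -0.555 -3.709 3.102
v 0.121 -4.035 1.735
v -0.497 -3.333 2.907
v 0.006 -3.712 1.48
v -0.612 -3.01 2.653
v -0.259 -3.506 1.217
v -0.878 -2.803 2.389
v -0.622 -3.456 0.996
v -1.24 -2.754 2.169
v -1.01 -3.575 0.862
v -1.628 -2.873 2.035
v -1.347 -3.837 0.841
v -1.965 -3.135 2.014
v -1.565 -4.191 0.938
v -2.184 -3.489 2.11
v -1.623 -4.567 1.133
v -2.241 -3.865 2.305
v -1.508 -4.89 1.387
v -2.126 -4.188 2.56
v -1.242 -5.097 1.651
v -1.861 -4.394 2.823
v -0.88 -5.146 1.871
v -1.498 -4.444 3.044
v -0.492 -5.027 2.005
v -1.11 -4.325 3.178
v 1.958 -2.573 -3.389
v 2.691 -2.106 -3.234
v 2.729 -3.554 -4.086
v 3.462 -3.087 -3.931
v 3.047 -3.49 -3.264
v 2.57 -2.884 -2.833
v 2.85 -2.776 -4.487
v 2.373 -2.17 -4.056
v 3.243 -2.232 -3.913
v 3.364 -2.673 -3.157
v 2.056 -2.987 -4.163
v 2.177 -3.428 -3.407
v 2.257 -2.254 -3.251
v 3.163 -3.406 -4.069
v 2.919 -3.643 -3.677
v 3.35 -3.369 -3.587
v 2.185 -2.711 -3.015
v 2.617 -2.436 -2.924
v 2.826 -3.249 -2.941
v 2.803 -3.224 -4.396
v 3.235 -2.949 -4.305
v 2.07 -2.291 -3.733
v 2.501 -2.017 -3.643
v 2.594 -2.411 -4.379
v 3.012 -2.053 -3.558
v 3.465 -2.629 -3.968
v 3.105 -2.447 -4.294
v 2.825 -2.09 -4.041
v 3.083 -2.312 -3.114
v 3.537 -2.889 -3.524
v 3.292 -3.125 -3.132
v 3.012 -2.769 -2.879
v 3.408 -2.386 -3.513
v 1.883 -2.771 -3.796
v 2.337 -3.348 -4.206
v 2.408 -2.891 -4.441
v 2.128 -2.535 -4.188
v 1.955 -3.031 -3.352
v 2.408 -3.607 -3.762
v 2.595 -3.57 -3.279
v 2.315 -3.213 -3.026
v 2.012 -3.274 -3.807
f 2 1 5
f 2 5 3
f 3 5 6
f 3 6 4
f 5 1 7
f 5 7 6
f 6 7 8
f 6 8 4
f 7 1 9
f 7 9 8
f 8 9 10
f 8 10 4
f 9 1 11
f 9 11 10
f 10 11 12
f 10 12 4
f 11 1 13
f 11 13 12
f 12 13 14
f 12 14 4
f 13 1 15
f 13 15 14
f 14 15 16
f 14 16 4
f 15 1 17
f 15 17 16
f 16 17 18
f 16 18 4
f 17 1 19
f 17 19 18
f 18 19 20
f 18 20 4
f 19 1 21
f 19 21 20
f 20 21 22
f 20 22 4
f 21 1 23
f 21 23 22
f 22 23 24
f 22 24 4
f 23 1 25
f 23 25 24
f 24 25 26
f 24 26 4
f 25 1 27
f 25 27 26
f 26 27 28
f 26 28 4
f 27 1 29
f 27 29 28
f 28 29 30
f 28 30 4
f 29 1 2
f 29 2 30
f 30 2 3
f 30 3 4
f 31 68 47
f 68 42 71
f 47 71 36
f 68 71 47
f 31 47 43
f 47 36 48
f 43 48 32
f 47 48 43
f 31 43 52
f 43 32 53
f 52 53 38
f 43 53 52
f 31 52 64
f 52 38 67
f 64 67 41
f 52 67 64
f 31 64 68
f 64 41 72
f 68 72 42
f 64 72 68
f 32 48 59
f 48 36 62
f 59 62 40
f 48 62 59
f 36 71 49
f 71 42 70
f 49 70 35
f 71 70 49
f 42 72 69
f 72 41 65
f 69 65 33
f 72 65 69
f 41 67 66
f 67 38 54
f 66 54 37
f 67 54 66
f 38 53 58
f 53 32 55
f 58 55 39
f 53 55 58
f 34 60 46
f 60 40 61
f 46 61 35
f 60 61 46
f 34 46 44
f 46 35 45
f 44 45 33
f 46 45 44
f 34 44 51
f 44 33 50
f 51 50 37
f 44 50 51
f 34 51 56
f 51 37 57
f 56 57 39
f 51 57 56
f 34 56 60
f 56 39 63
f 60 63 40
f 56 63 60
f 35 61 49
f 61 40 62
f 49 62 36
f 61 62 49
f 33 45 69
f 45 35 70
f 69 70 42
f 45 70 69
f 37 50 66
f 50 33 65
f 66 65 41
f 50 65 66
f 39 57 58
f 57 37 54
f 58 54 38
f 57 54 58
f 40 63 59
f 63 39 55
f 59 55 32
f 63 55 59



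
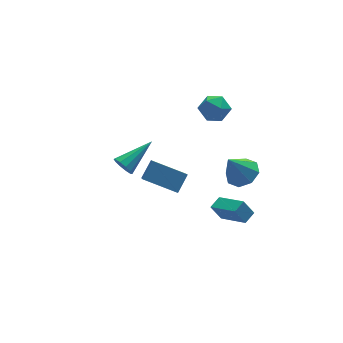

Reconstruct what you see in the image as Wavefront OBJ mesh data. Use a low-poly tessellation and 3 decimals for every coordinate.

v 3.099 0.74 4.112
v 3.612 0.029 4.467
v 2.628 -0.169 2.973
v 3.141 -0.88 3.328
v 2.376 -0.571 3.792
v 2.667 -0.009 4.495
v 3.573 -0.131 2.945
v 3.864 0.431 3.648
v 3.905 -0.51 3.746
v 3.165 -0.781 4.269
v 3.075 0.641 3.171
v 2.335 0.37 3.694
v 2.927 -4.293 -2.368
v 2.455 -3.959 -1.468
v 2.331 -2.637 -3.296
v 1.859 -2.302 -2.396
v 3.621 -3.918 -2.144
v 3.149 -3.583 -1.244
v 3.025 -2.261 -3.072
v 2.553 -1.927 -2.172
v -0.362 1.527 -2.495
v 0.458 2.041 -1.673
v 0.071 2.691 -3.655
v 0.891 3.205 -2.833
v 1.149 0.255 -3.207
v 1.969 0.769 -2.385
v 1.582 1.419 -4.367
v 2.402 1.933 -3.545
v 3.179 -3.31 1.003
v 3.753 -2.585 1.329
v 2.321 -3.31 2.517
v 3.139 -2.331 0.981
v 2.549 -2.65 0.646
v 2.328 -3.355 0.52
v 2.606 -4.034 0.677
v 3.219 -4.289 1.026
v 3.81 -3.97 1.361
v 4.031 -3.264 1.486
v -2.385 -0.563 1.409
v -2.07 -0.799 0.867
v -0.475 0.003 2.271
v -2.158 -0.4 0.8
v -2.333 -0.063 0.966
v -2.527 0.083 1.301
v -2.667 -0.017 1.677
v -2.699 -0.326 1.951
v -2.612 -0.725 2.018
v -2.437 -1.062 1.852
v -2.243 -1.208 1.517
v -2.102 -1.108 1.141
f 1 12 6
f 1 6 2
f 1 2 8
f 1 8 11
f 1 11 12
f 2 6 10
f 6 12 5
f 12 11 3
f 11 8 7
f 8 2 9
f 4 10 5
f 4 5 3
f 4 3 7
f 4 7 9
f 4 9 10
f 5 10 6
f 3 5 12
f 7 3 11
f 9 7 8
f 10 9 2
f 14 16 13
f 17 14 13
f 13 16 15
f 15 17 13
f 14 20 16
f 18 14 17
f 18 20 14
f 16 20 15
f 19 17 15
f 15 20 19
f 19 18 17
f 20 18 19
f 22 24 21
f 25 22 21
f 21 24 23
f 23 25 21
f 22 28 24
f 26 22 25
f 26 28 22
f 24 28 23
f 27 25 23
f 23 28 27
f 27 26 25
f 28 26 27
f 30 29 32
f 30 32 31
f 32 29 33
f 32 33 31
f 33 29 34
f 33 34 31
f 34 29 35
f 34 35 31
f 35 29 36
f 35 36 31
f 36 29 37
f 36 37 31
f 37 29 38
f 37 38 31
f 38 29 30
f 38 30 31
f 40 39 42
f 40 42 41
f 42 39 43
f 42 43 41
f 43 39 44
f 43 44 41
f 44 39 45
f 44 45 41
f 45 39 46
f 45 46 41
f 46 39 47
f 46 47 41
f 47 39 48
f 47 48 41
f 48 39 49
f 48 49 41
f 49 39 50
f 49 50 41
f 50 39 40
f 50 40 41



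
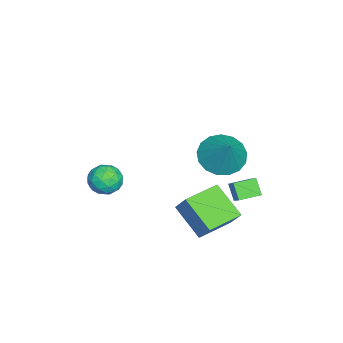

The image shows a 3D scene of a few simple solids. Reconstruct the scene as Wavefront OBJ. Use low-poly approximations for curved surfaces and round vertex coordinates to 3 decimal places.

v -2.664 3.46 -2.898
v -3.132 3.12 -2.196
v -3.199 4.348 -2.825
v -3.667 4.008 -2.123
v -2.033 3.792 -2.317
v -2.501 3.452 -1.615
v -2.568 4.68 -2.244
v -3.036 4.34 -1.542
v -0.976 -1.231 -0.789
v -0.254 -0.864 -0.661
v -0.446 -2.396 -0.439
v 0.276 -2.029 -0.311
v -0.356 -1.878 0.19
v -0.683 -1.157 -0.026
v -0.017 -2.103 -1.074
v -0.344 -1.382 -1.29
v 0.339 -1.403 -0.837
v 0.13 -1.264 -0.056
v -0.83 -1.996 -1.044
v -1.039 -1.857 -0.263
v -0.661 -0.945 -0.755
v -0.039 -2.315 -0.345
v -0.41 -2.226 -0.05
v 0.015 -2.01 0.025
v -0.914 -1.118 -0.383
v -0.489 -0.902 -0.307
v -0.549 -1.498 0.192
v -0.211 -2.358 -0.793
v 0.214 -2.142 -0.717
v -0.715 -1.25 -1.125
v -0.29 -1.034 -1.05
v -0.151 -1.762 -1.292
v 0.111 -1.046 -0.784
v 0.423 -1.731 -0.578
v 0.251 -1.774 -1.026
v 0.058 -1.351 -1.153
v -0.012 -0.964 -0.325
v 0.3 -1.649 -0.119
v -0.071 -1.56 0.175
v -0.264 -1.137 0.048
v 0.337 -1.281 -0.428
v -1 -1.611 -0.981
v -0.688 -2.296 -0.775
v -0.436 -2.123 -1.148
v -0.629 -1.7 -1.275
v -1.123 -1.529 -0.522
v -0.811 -2.214 -0.316
v -0.758 -1.909 0.053
v -0.951 -1.486 -0.074
v -1.037 -1.979 -0.672
v -0.545 3.294 1.666
v 0.312 3.241 1.044
v 0.465 3.806 3.014
v 0.148 3.718 0.986
v -0.174 4.097 1.083
v -0.581 4.293 1.314
v -0.98 4.26 1.625
v -1.279 4.005 1.946
v -1.41 3.588 2.203
v -1.343 3.103 2.337
v -1.093 2.662 2.317
v -0.718 2.366 2.148
v -0.302 2.282 1.869
v 0.057 2.43 1.543
v 0.279 2.776 1.246
v -1.569 3.523 -3.475
v -2.46 2.306 -2.387
v -1.177 4.048 -2.566
v -2.069 2.831 -1.478
v -0.111 2.449 -3.482
v -1.003 1.232 -2.394
v 0.28 2.974 -2.573
v -0.611 1.757 -1.485
f 2 4 1
f 5 2 1
f 1 4 3
f 3 5 1
f 2 8 4
f 6 2 5
f 6 8 2
f 4 8 3
f 7 5 3
f 3 8 7
f 7 6 5
f 8 6 7
f 9 46 25
f 46 20 49
f 25 49 14
f 46 49 25
f 9 25 21
f 25 14 26
f 21 26 10
f 25 26 21
f 9 21 30
f 21 10 31
f 30 31 16
f 21 31 30
f 9 30 42
f 30 16 45
f 42 45 19
f 30 45 42
f 9 42 46
f 42 19 50
f 46 50 20
f 42 50 46
f 10 26 37
f 26 14 40
f 37 40 18
f 26 40 37
f 14 49 27
f 49 20 48
f 27 48 13
f 49 48 27
f 20 50 47
f 50 19 43
f 47 43 11
f 50 43 47
f 19 45 44
f 45 16 32
f 44 32 15
f 45 32 44
f 16 31 36
f 31 10 33
f 36 33 17
f 31 33 36
f 12 38 24
f 38 18 39
f 24 39 13
f 38 39 24
f 12 24 22
f 24 13 23
f 22 23 11
f 24 23 22
f 12 22 29
f 22 11 28
f 29 28 15
f 22 28 29
f 12 29 34
f 29 15 35
f 34 35 17
f 29 35 34
f 12 34 38
f 34 17 41
f 38 41 18
f 34 41 38
f 13 39 27
f 39 18 40
f 27 40 14
f 39 40 27
f 11 23 47
f 23 13 48
f 47 48 20
f 23 48 47
f 15 28 44
f 28 11 43
f 44 43 19
f 28 43 44
f 17 35 36
f 35 15 32
f 36 32 16
f 35 32 36
f 18 41 37
f 41 17 33
f 37 33 10
f 41 33 37
f 52 51 54
f 52 54 53
f 54 51 55
f 54 55 53
f 55 51 56
f 55 56 53
f 56 51 57
f 56 57 53
f 57 51 58
f 57 58 53
f 58 51 59
f 58 59 53
f 59 51 60
f 59 60 53
f 60 51 61
f 60 61 53
f 61 51 62
f 61 62 53
f 62 51 63
f 62 63 53
f 63 51 64
f 63 64 53
f 64 51 65
f 64 65 53
f 65 51 52
f 65 52 53
f 67 69 66
f 70 67 66
f 66 69 68
f 68 70 66
f 67 73 69
f 71 67 70
f 71 73 67
f 69 73 68
f 72 70 68
f 68 73 72
f 72 71 70
f 73 71 72



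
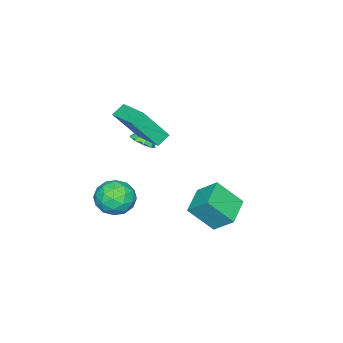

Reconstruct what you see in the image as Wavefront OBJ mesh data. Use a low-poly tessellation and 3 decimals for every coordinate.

v -0.95 1.989 -1.588
v -0.405 0.875 -0.311
v -0.978 3.038 -0.662
v -0.433 1.924 0.616
v 0.573 2.336 -1.936
v 1.118 1.222 -0.658
v 0.545 3.385 -1.009
v 1.09 2.271 0.268
v -3.099 -3.43 1.156
v -2.222 -4.362 2.933
v -2.206 -1.743 1.6
v -1.328 -2.675 3.377
v -2.432 -3.665 0.703
v -1.554 -4.597 2.48
v -1.538 -1.978 1.147
v -0.661 -2.91 2.924
v 0.219 -2.732 -2.087
v 1.184 -2.227 -2.19
v 0.776 -3.493 -0.59
v 1.741 -2.988 -0.693
v 0.842 -2.408 -0.463
v 0.498 -1.938 -1.389
v 1.462 -3.782 -1.391
v 1.118 -3.312 -2.317
v 1.952 -2.876 -1.76
v 1.569 -2.027 -1.186
v 0.391 -3.693 -1.594
v 0.008 -2.844 -1.02
v 0.653 -2.413 -2.27
v 1.307 -3.307 -0.51
v 0.779 -2.966 -0.375
v 1.346 -2.67 -0.435
v 0.249 -2.243 -1.799
v 0.816 -1.947 -1.859
v 0.616 -2.053 -0.845
v 1.144 -3.773 -0.921
v 1.711 -3.477 -0.981
v 0.614 -3.05 -2.345
v 1.181 -2.754 -2.405
v 1.344 -3.667 -1.935
v 1.671 -2.498 -2.078
v 1.999 -2.945 -1.197
v 1.835 -3.411 -1.608
v 1.632 -3.135 -2.152
v 1.446 -1.999 -1.74
v 1.773 -2.446 -0.86
v 1.245 -2.105 -0.726
v 1.043 -1.829 -1.27
v 1.897 -2.38 -1.488
v 0.187 -3.274 -1.92
v 0.514 -3.721 -1.04
v 0.917 -3.891 -1.51
v 0.715 -3.615 -2.054
v -0.039 -2.775 -1.583
v 0.289 -3.222 -0.702
v 0.328 -2.585 -0.628
v 0.125 -2.309 -1.172
v 0.063 -3.34 -1.292
v -3.099 -3.869 -0.157
v -2.739 -4.371 0.251
v -3.841 -3.511 0.937
v -2.497 -3.926 0.269
v -2.537 -3.455 0.088
v -2.84 -3.178 -0.208
v -3.264 -3.224 -0.48
v -3.611 -3.572 -0.601
v -3.719 -4.059 -0.515
v -3.537 -4.457 -0.261
v -3.15 -4.58 0.041
f 2 4 1
f 5 2 1
f 1 4 3
f 3 5 1
f 2 8 4
f 6 2 5
f 6 8 2
f 4 8 3
f 7 5 3
f 3 8 7
f 7 6 5
f 8 6 7
f 10 12 9
f 13 10 9
f 9 12 11
f 11 13 9
f 10 16 12
f 14 10 13
f 14 16 10
f 12 16 11
f 15 13 11
f 11 16 15
f 15 14 13
f 16 14 15
f 17 54 33
f 54 28 57
f 33 57 22
f 54 57 33
f 17 33 29
f 33 22 34
f 29 34 18
f 33 34 29
f 17 29 38
f 29 18 39
f 38 39 24
f 29 39 38
f 17 38 50
f 38 24 53
f 50 53 27
f 38 53 50
f 17 50 54
f 50 27 58
f 54 58 28
f 50 58 54
f 18 34 45
f 34 22 48
f 45 48 26
f 34 48 45
f 22 57 35
f 57 28 56
f 35 56 21
f 57 56 35
f 28 58 55
f 58 27 51
f 55 51 19
f 58 51 55
f 27 53 52
f 53 24 40
f 52 40 23
f 53 40 52
f 24 39 44
f 39 18 41
f 44 41 25
f 39 41 44
f 20 46 32
f 46 26 47
f 32 47 21
f 46 47 32
f 20 32 30
f 32 21 31
f 30 31 19
f 32 31 30
f 20 30 37
f 30 19 36
f 37 36 23
f 30 36 37
f 20 37 42
f 37 23 43
f 42 43 25
f 37 43 42
f 20 42 46
f 42 25 49
f 46 49 26
f 42 49 46
f 21 47 35
f 47 26 48
f 35 48 22
f 47 48 35
f 19 31 55
f 31 21 56
f 55 56 28
f 31 56 55
f 23 36 52
f 36 19 51
f 52 51 27
f 36 51 52
f 25 43 44
f 43 23 40
f 44 40 24
f 43 40 44
f 26 49 45
f 49 25 41
f 45 41 18
f 49 41 45
f 60 59 62
f 60 62 61
f 62 59 63
f 62 63 61
f 63 59 64
f 63 64 61
f 64 59 65
f 64 65 61
f 65 59 66
f 65 66 61
f 66 59 67
f 66 67 61
f 67 59 68
f 67 68 61
f 68 59 69
f 68 69 61
f 69 59 60
f 69 60 61



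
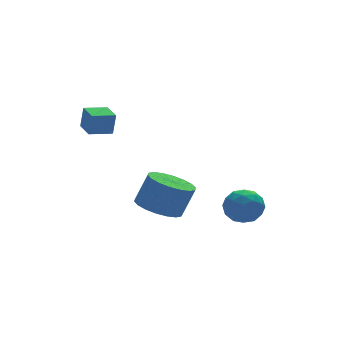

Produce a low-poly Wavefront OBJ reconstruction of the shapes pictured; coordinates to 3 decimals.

v 3.287 -1.813 -1.623
v 3.701 -1.161 -2.113
v 3.579 -2.799 -2.687
v 3.993 -2.147 -3.177
v 4.374 -2.447 -2.401
v 4.193 -1.837 -1.744
v 3.087 -2.123 -3.056
v 2.906 -1.513 -2.399
v 3.577 -1.352 -2.999
v 4.373 -1.553 -2.594
v 2.907 -2.407 -2.206
v 3.703 -2.608 -1.801
v 3.468 -1.4 -1.775
v 3.812 -2.56 -3.025
v 4.036 -2.736 -2.569
v 4.279 -2.353 -2.858
v 3.757 -1.798 -1.557
v 4.001 -1.415 -1.846
v 4.397 -2.171 -2.015
v 3.279 -2.545 -2.954
v 3.523 -2.162 -3.243
v 3.001 -1.607 -1.942
v 3.244 -1.224 -2.231
v 2.883 -1.789 -2.785
v 3.639 -1.13 -2.584
v 3.811 -1.71 -3.209
v 3.278 -1.695 -3.138
v 3.172 -1.337 -2.751
v 4.106 -1.247 -2.346
v 4.278 -1.827 -2.971
v 4.502 -2.004 -2.515
v 4.396 -1.645 -2.129
v 4.034 -1.36 -2.867
v 3.002 -2.133 -1.829
v 3.174 -2.713 -2.454
v 2.884 -2.315 -2.671
v 2.778 -1.956 -2.285
v 3.469 -2.25 -1.591
v 3.641 -2.83 -2.216
v 4.108 -2.623 -2.049
v 4.002 -2.265 -1.662
v 3.246 -2.6 -1.933
v -0.139 -1.797 -1.631
v 0.512 -2.535 -1.936
v 1.11 -2.561 -0.593
v 0.459 -1.823 -0.289
v 0.742 -2.15 -2.031
v 1.34 -2.176 -0.688
v 0.798 -1.696 -2.047
v 1.396 -1.721 -0.704
v 0.668 -1.261 -1.981
v 1.266 -1.287 -0.638
v 0.378 -0.933 -1.845
v 0.977 -0.958 -0.503
v -0.014 -0.775 -1.667
v 0.584 -0.801 -0.325
v -0.431 -0.82 -1.482
v 0.167 -0.846 -0.14
v -0.79 -1.059 -1.327
v -0.192 -1.085 0.016
v -1.02 -1.444 -1.232
v -0.422 -1.47 0.111
v -1.076 -1.899 -1.216
v -0.478 -1.924 0.127
v -0.946 -2.333 -1.282
v -0.348 -2.359 0.061
v -0.657 -2.662 -1.417
v -0.058 -2.687 -0.075
v -0.264 -2.819 -1.595
v 0.334 -2.845 -0.253
v 0.153 -2.774 -1.78
v 0.751 -2.8 -0.438
v -2.221 0.141 2.102
v -2.081 0.118 3.092
v -2.125 1.156 2.112
v -1.985 1.133 3.102
v -1.215 0.047 1.958
v -1.075 0.024 2.948
v -1.119 1.062 1.968
v -0.979 1.039 2.958
f 1 38 17
f 38 12 41
f 17 41 6
f 38 41 17
f 1 17 13
f 17 6 18
f 13 18 2
f 17 18 13
f 1 13 22
f 13 2 23
f 22 23 8
f 13 23 22
f 1 22 34
f 22 8 37
f 34 37 11
f 22 37 34
f 1 34 38
f 34 11 42
f 38 42 12
f 34 42 38
f 2 18 29
f 18 6 32
f 29 32 10
f 18 32 29
f 6 41 19
f 41 12 40
f 19 40 5
f 41 40 19
f 12 42 39
f 42 11 35
f 39 35 3
f 42 35 39
f 11 37 36
f 37 8 24
f 36 24 7
f 37 24 36
f 8 23 28
f 23 2 25
f 28 25 9
f 23 25 28
f 4 30 16
f 30 10 31
f 16 31 5
f 30 31 16
f 4 16 14
f 16 5 15
f 14 15 3
f 16 15 14
f 4 14 21
f 14 3 20
f 21 20 7
f 14 20 21
f 4 21 26
f 21 7 27
f 26 27 9
f 21 27 26
f 4 26 30
f 26 9 33
f 30 33 10
f 26 33 30
f 5 31 19
f 31 10 32
f 19 32 6
f 31 32 19
f 3 15 39
f 15 5 40
f 39 40 12
f 15 40 39
f 7 20 36
f 20 3 35
f 36 35 11
f 20 35 36
f 9 27 28
f 27 7 24
f 28 24 8
f 27 24 28
f 10 33 29
f 33 9 25
f 29 25 2
f 33 25 29
f 44 43 47
f 44 47 45
f 45 47 48
f 45 48 46
f 47 43 49
f 47 49 48
f 48 49 50
f 48 50 46
f 49 43 51
f 49 51 50
f 50 51 52
f 50 52 46
f 51 43 53
f 51 53 52
f 52 53 54
f 52 54 46
f 53 43 55
f 53 55 54
f 54 55 56
f 54 56 46
f 55 43 57
f 55 57 56
f 56 57 58
f 56 58 46
f 57 43 59
f 57 59 58
f 58 59 60
f 58 60 46
f 59 43 61
f 59 61 60
f 60 61 62
f 60 62 46
f 61 43 63
f 61 63 62
f 62 63 64
f 62 64 46
f 63 43 65
f 63 65 64
f 64 65 66
f 64 66 46
f 65 43 67
f 65 67 66
f 66 67 68
f 66 68 46
f 67 43 69
f 67 69 68
f 68 69 70
f 68 70 46
f 69 43 71
f 69 71 70
f 70 71 72
f 70 72 46
f 71 43 44
f 71 44 72
f 72 44 45
f 72 45 46
f 74 76 73
f 77 74 73
f 73 76 75
f 75 77 73
f 74 80 76
f 78 74 77
f 78 80 74
f 76 80 75
f 79 77 75
f 75 80 79
f 79 78 77
f 80 78 79



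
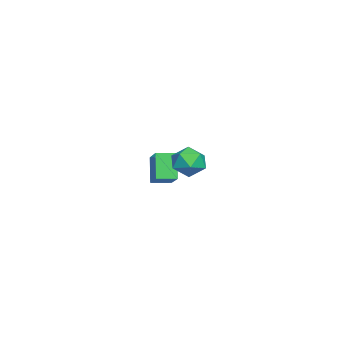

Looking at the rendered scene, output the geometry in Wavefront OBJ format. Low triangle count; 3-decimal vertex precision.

v 2.721 4.277 3.512
v 3.365 3.902 2.879
v 1.555 3.478 2.801
v 2.199 3.103 2.168
v 2.222 2.831 3.107
v 2.943 3.325 3.546
v 1.977 4.055 2.134
v 2.698 4.549 2.573
v 2.905 3.765 2.027
v 3.056 3.008 2.628
v 1.864 4.372 3.052
v 2.015 3.615 3.653
v -4.667 0.705 -0.049
v -2.89 1.279 1.056
v -4.969 1.771 -0.117
v -3.192 2.345 0.988
v -3.808 0.855 -1.508
v -2.031 1.429 -0.403
v -4.11 1.921 -1.576
v -2.333 2.495 -0.471
f 1 12 6
f 1 6 2
f 1 2 8
f 1 8 11
f 1 11 12
f 2 6 10
f 6 12 5
f 12 11 3
f 11 8 7
f 8 2 9
f 4 10 5
f 4 5 3
f 4 3 7
f 4 7 9
f 4 9 10
f 5 10 6
f 3 5 12
f 7 3 11
f 9 7 8
f 10 9 2
f 14 16 13
f 17 14 13
f 13 16 15
f 15 17 13
f 14 20 16
f 18 14 17
f 18 20 14
f 16 20 15
f 19 17 15
f 15 20 19
f 19 18 17
f 20 18 19



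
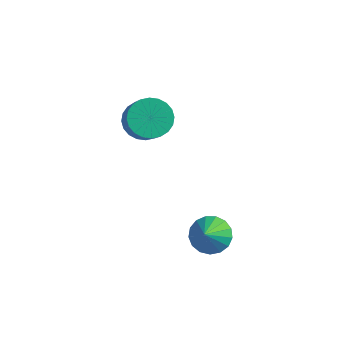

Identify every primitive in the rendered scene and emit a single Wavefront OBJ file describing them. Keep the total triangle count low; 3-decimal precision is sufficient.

v -3.215 1.506 2.018
v -2.456 2.183 1.944
v -1.506 1.271 3.369
v -2.265 0.594 3.442
v -2.69 2.358 2.213
v -1.74 1.447 3.638
v -3.005 2.404 2.452
v -2.055 1.493 3.877
v -3.352 2.313 2.625
v -2.402 1.402 4.05
v -3.678 2.099 2.706
v -2.728 1.188 4.131
v -3.933 1.795 2.681
v -2.983 0.884 4.106
v -4.079 1.447 2.556
v -3.129 0.536 3.981
v -4.094 1.108 2.349
v -3.144 0.196 3.774
v -3.974 0.829 2.091
v -3.024 -0.083 3.516
v -3.74 0.653 1.822
v -2.79 -0.258 3.247
v -3.425 0.607 1.583
v -2.475 -0.304 3.008
v -3.078 0.698 1.41
v -2.128 -0.213 2.835
v -2.752 0.912 1.329
v -1.802 0.001 2.754
v -2.497 1.216 1.354
v -1.547 0.305 2.779
v -2.351 1.564 1.479
v -1.401 0.653 2.904
v -2.336 1.904 1.686
v -1.386 0.992 3.111
v 2.097 -1.385 -0.609
v 2.472 -1.981 -1.216
v 2.463 -2.435 0.649
v 2.813 -1.721 -1.098
v 2.99 -1.383 -0.868
v 2.962 -1.046 -0.579
v 2.736 -0.787 -0.296
v 2.364 -0.664 -0.086
v 1.93 -0.707 0.005
v 1.535 -0.905 -0.045
v 1.268 -1.213 -0.225
v 1.191 -1.56 -0.492
v 1.322 -1.867 -0.786
v 1.63 -2.064 -1.04
v 2.045 -2.105 -1.195
f 2 1 5
f 2 5 3
f 3 5 6
f 3 6 4
f 5 1 7
f 5 7 6
f 6 7 8
f 6 8 4
f 7 1 9
f 7 9 8
f 8 9 10
f 8 10 4
f 9 1 11
f 9 11 10
f 10 11 12
f 10 12 4
f 11 1 13
f 11 13 12
f 12 13 14
f 12 14 4
f 13 1 15
f 13 15 14
f 14 15 16
f 14 16 4
f 15 1 17
f 15 17 16
f 16 17 18
f 16 18 4
f 17 1 19
f 17 19 18
f 18 19 20
f 18 20 4
f 19 1 21
f 19 21 20
f 20 21 22
f 20 22 4
f 21 1 23
f 21 23 22
f 22 23 24
f 22 24 4
f 23 1 25
f 23 25 24
f 24 25 26
f 24 26 4
f 25 1 27
f 25 27 26
f 26 27 28
f 26 28 4
f 27 1 29
f 27 29 28
f 28 29 30
f 28 30 4
f 29 1 31
f 29 31 30
f 30 31 32
f 30 32 4
f 31 1 33
f 31 33 32
f 32 33 34
f 32 34 4
f 33 1 2
f 33 2 34
f 34 2 3
f 34 3 4
f 36 35 38
f 36 38 37
f 38 35 39
f 38 39 37
f 39 35 40
f 39 40 37
f 40 35 41
f 40 41 37
f 41 35 42
f 41 42 37
f 42 35 43
f 42 43 37
f 43 35 44
f 43 44 37
f 44 35 45
f 44 45 37
f 45 35 46
f 45 46 37
f 46 35 47
f 46 47 37
f 47 35 48
f 47 48 37
f 48 35 49
f 48 49 37
f 49 35 36
f 49 36 37



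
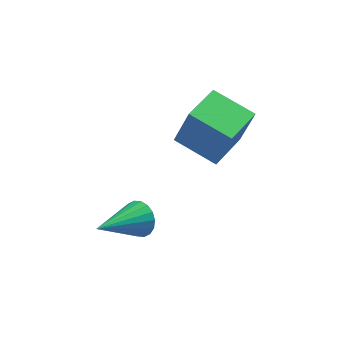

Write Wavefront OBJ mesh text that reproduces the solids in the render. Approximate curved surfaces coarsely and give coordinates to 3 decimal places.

v 2.054 -1.005 1.02
v 2.54 -1.174 2.619
v 3.031 0.427 0.874
v 3.518 0.258 2.473
v 3.402 -1.978 0.507
v 3.889 -2.147 2.106
v 4.38 -0.546 0.361
v 4.866 -0.715 1.96
v 0.677 -3.393 -0.841
v 1.122 -3.56 -0.301
v -0.797 -4.527 0.021
v 0.979 -3.294 -0.195
v 0.776 -3.047 -0.217
v 0.553 -2.869 -0.363
v 0.355 -2.794 -0.603
v 0.22 -2.838 -0.891
v 0.176 -2.992 -1.169
v 0.232 -3.225 -1.381
v 0.375 -3.491 -1.487
v 0.578 -3.738 -1.465
v 0.801 -3.916 -1.319
v 0.999 -3.991 -1.078
v 1.133 -3.947 -0.791
v 1.177 -3.793 -0.513
f 2 4 1
f 5 2 1
f 1 4 3
f 3 5 1
f 2 8 4
f 6 2 5
f 6 8 2
f 4 8 3
f 7 5 3
f 3 8 7
f 7 6 5
f 8 6 7
f 10 9 12
f 10 12 11
f 12 9 13
f 12 13 11
f 13 9 14
f 13 14 11
f 14 9 15
f 14 15 11
f 15 9 16
f 15 16 11
f 16 9 17
f 16 17 11
f 17 9 18
f 17 18 11
f 18 9 19
f 18 19 11
f 19 9 20
f 19 20 11
f 20 9 21
f 20 21 11
f 21 9 22
f 21 22 11
f 22 9 23
f 22 23 11
f 23 9 24
f 23 24 11
f 24 9 10
f 24 10 11



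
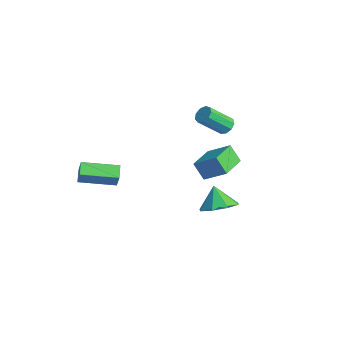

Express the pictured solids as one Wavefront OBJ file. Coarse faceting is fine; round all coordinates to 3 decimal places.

v -4.901 -3.429 -1.574
v -4.428 -3.467 -0.626
v -4.084 -1.49 -1.903
v -3.611 -1.528 -0.955
v -4.149 -3.812 -1.965
v -3.676 -3.85 -1.017
v -3.332 -1.873 -2.294
v -2.859 -1.911 -1.346
v -0.2 2.031 1.341
v 0.725 2.876 2.165
v 0.351 2.366 0.377
v 1.277 3.211 1.201
v 0.903 0.669 1.499
v 1.829 1.514 2.323
v 1.455 1.004 0.535
v 2.38 1.849 1.359
v -2.219 4.103 1.47
v -1.626 4.131 1.557
v -1.748 2.804 2.797
v -2.341 2.777 2.71
v -1.818 4.388 1.813
v -1.939 3.061 3.054
v -2.197 4.512 1.909
v -2.319 3.185 3.149
v -2.587 4.445 1.799
v -2.708 3.118 3.039
v -2.805 4.218 1.535
v -2.926 2.891 2.775
v -2.748 3.937 1.241
v -2.87 2.611 2.481
v -2.445 3.735 1.054
v -2.566 2.408 2.294
v -2.035 3.704 1.061
v -2.157 2.378 2.301
v -1.712 3.861 1.26
v -1.834 2.534 2.5
v 2.978 1.147 -0.628
v 3.657 0.415 -0.192
v 2.262 1.173 0.528
v 3.904 1.2 -0.056
v 3.609 1.954 -0.256
v 2.944 2.236 -0.674
v 2.298 1.879 -1.065
v 2.051 1.094 -1.2
v 2.347 0.34 -1.001
v 3.012 0.059 -0.583
f 2 4 1
f 5 2 1
f 1 4 3
f 3 5 1
f 2 8 4
f 6 2 5
f 6 8 2
f 4 8 3
f 7 5 3
f 3 8 7
f 7 6 5
f 8 6 7
f 10 12 9
f 13 10 9
f 9 12 11
f 11 13 9
f 10 16 12
f 14 10 13
f 14 16 10
f 12 16 11
f 15 13 11
f 11 16 15
f 15 14 13
f 16 14 15
f 18 17 21
f 18 21 19
f 19 21 22
f 19 22 20
f 21 17 23
f 21 23 22
f 22 23 24
f 22 24 20
f 23 17 25
f 23 25 24
f 24 25 26
f 24 26 20
f 25 17 27
f 25 27 26
f 26 27 28
f 26 28 20
f 27 17 29
f 27 29 28
f 28 29 30
f 28 30 20
f 29 17 31
f 29 31 30
f 30 31 32
f 30 32 20
f 31 17 33
f 31 33 32
f 32 33 34
f 32 34 20
f 33 17 35
f 33 35 34
f 34 35 36
f 34 36 20
f 35 17 18
f 35 18 36
f 36 18 19
f 36 19 20
f 38 37 40
f 38 40 39
f 40 37 41
f 40 41 39
f 41 37 42
f 41 42 39
f 42 37 43
f 42 43 39
f 43 37 44
f 43 44 39
f 44 37 45
f 44 45 39
f 45 37 46
f 45 46 39
f 46 37 38
f 46 38 39



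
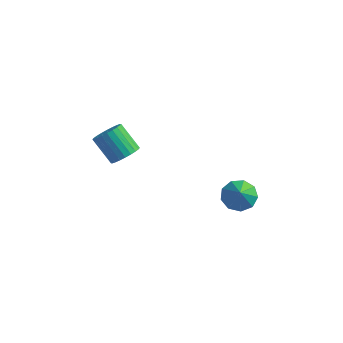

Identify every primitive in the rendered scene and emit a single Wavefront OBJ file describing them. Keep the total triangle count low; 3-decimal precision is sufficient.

v -2.163 -3.369 2.65
v -1.55 -3.039 3.189
v -2.785 -2.802 4.449
v -3.397 -3.131 3.91
v -1.658 -2.755 3.029
v -2.893 -2.518 4.289
v -1.843 -2.565 2.812
v -3.078 -2.328 4.072
v -2.077 -2.496 2.57
v -3.312 -2.259 3.83
v -2.324 -2.561 2.34
v -3.559 -2.324 3.6
v -2.546 -2.748 2.157
v -3.781 -2.511 3.417
v -2.71 -3.03 2.05
v -3.945 -2.793 3.31
v -2.79 -3.364 2.034
v -4.025 -3.127 3.293
v -2.775 -3.698 2.111
v -4.01 -3.461 3.371
v -2.667 -3.982 2.271
v -3.902 -3.745 3.531
v -2.482 -4.172 2.488
v -3.717 -3.935 3.748
v -2.248 -4.241 2.73
v -3.483 -4.004 3.99
v -2.001 -4.176 2.96
v -3.236 -3.939 4.22
v -1.779 -3.989 3.143
v -3.014 -3.752 4.403
v -1.615 -3.707 3.25
v -2.85 -3.47 4.51
v -1.535 -3.373 3.267
v -2.77 -3.136 4.526
v 1.581 2.419 -3.75
v 2.108 3.237 -3.383
v 2.039 1.621 -2.63
v 1.449 3.233 -3.116
v 0.851 2.848 -3.146
v 0.595 2.263 -3.459
v 0.8 1.751 -3.908
v 1.371 1.551 -4.283
v 2.04 1.758 -4.409
v 2.494 2.274 -4.227
v 2.521 2.858 -3.821
f 2 1 5
f 2 5 3
f 3 5 6
f 3 6 4
f 5 1 7
f 5 7 6
f 6 7 8
f 6 8 4
f 7 1 9
f 7 9 8
f 8 9 10
f 8 10 4
f 9 1 11
f 9 11 10
f 10 11 12
f 10 12 4
f 11 1 13
f 11 13 12
f 12 13 14
f 12 14 4
f 13 1 15
f 13 15 14
f 14 15 16
f 14 16 4
f 15 1 17
f 15 17 16
f 16 17 18
f 16 18 4
f 17 1 19
f 17 19 18
f 18 19 20
f 18 20 4
f 19 1 21
f 19 21 20
f 20 21 22
f 20 22 4
f 21 1 23
f 21 23 22
f 22 23 24
f 22 24 4
f 23 1 25
f 23 25 24
f 24 25 26
f 24 26 4
f 25 1 27
f 25 27 26
f 26 27 28
f 26 28 4
f 27 1 29
f 27 29 28
f 28 29 30
f 28 30 4
f 29 1 31
f 29 31 30
f 30 31 32
f 30 32 4
f 31 1 33
f 31 33 32
f 32 33 34
f 32 34 4
f 33 1 2
f 33 2 34
f 34 2 3
f 34 3 4
f 36 35 38
f 36 38 37
f 38 35 39
f 38 39 37
f 39 35 40
f 39 40 37
f 40 35 41
f 40 41 37
f 41 35 42
f 41 42 37
f 42 35 43
f 42 43 37
f 43 35 44
f 43 44 37
f 44 35 45
f 44 45 37
f 45 35 36
f 45 36 37

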